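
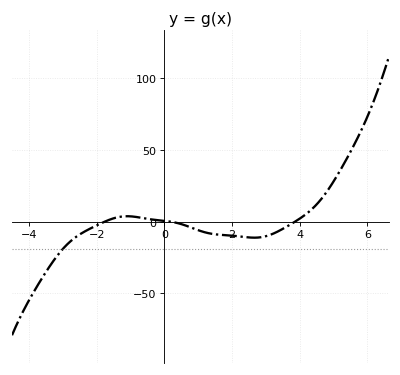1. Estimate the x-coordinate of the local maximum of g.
-1.11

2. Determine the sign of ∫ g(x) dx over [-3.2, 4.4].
negative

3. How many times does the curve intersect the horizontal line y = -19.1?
1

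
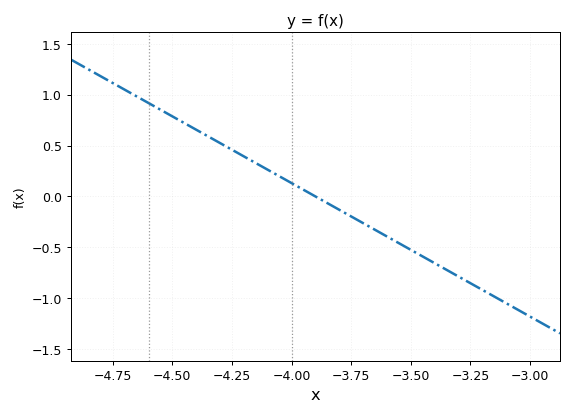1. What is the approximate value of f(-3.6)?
-0.393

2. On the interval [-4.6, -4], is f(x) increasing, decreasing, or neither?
decreasing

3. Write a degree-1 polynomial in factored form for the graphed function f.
y = -1.31(x + 3.9)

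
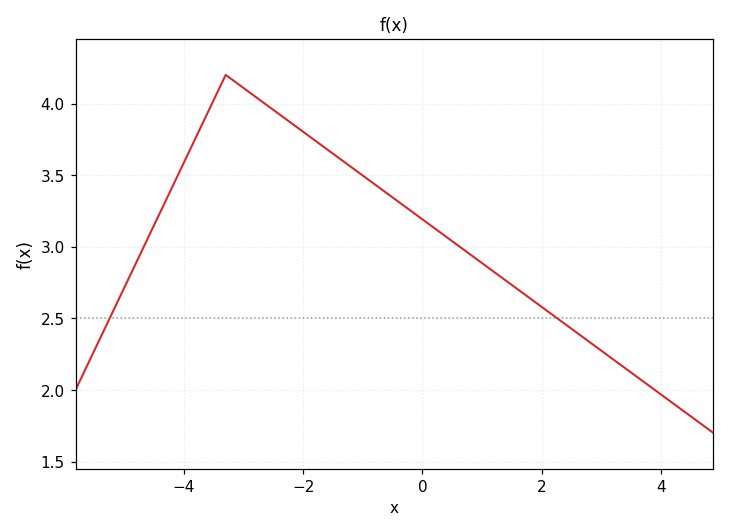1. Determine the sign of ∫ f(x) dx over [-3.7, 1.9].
positive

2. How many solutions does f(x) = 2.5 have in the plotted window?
2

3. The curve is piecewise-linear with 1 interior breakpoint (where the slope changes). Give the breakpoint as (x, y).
(-3.3, 4.2)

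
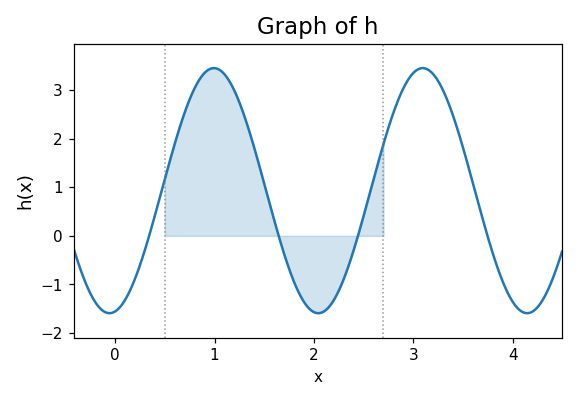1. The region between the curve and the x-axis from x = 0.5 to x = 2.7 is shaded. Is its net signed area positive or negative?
positive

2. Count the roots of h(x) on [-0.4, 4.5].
4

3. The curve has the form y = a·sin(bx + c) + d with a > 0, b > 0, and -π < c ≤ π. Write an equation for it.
y = 2.52sin(3x - 1.4) + 0.93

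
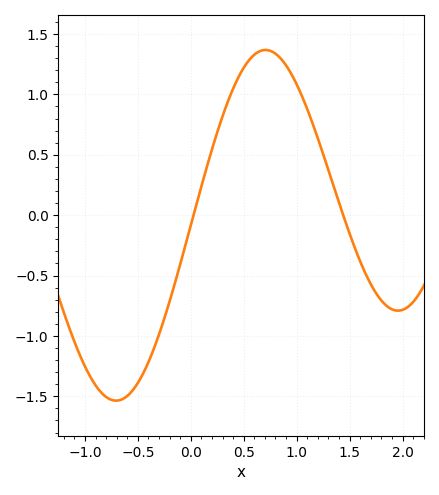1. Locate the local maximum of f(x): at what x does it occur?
0.7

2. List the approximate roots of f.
0.05, 1.45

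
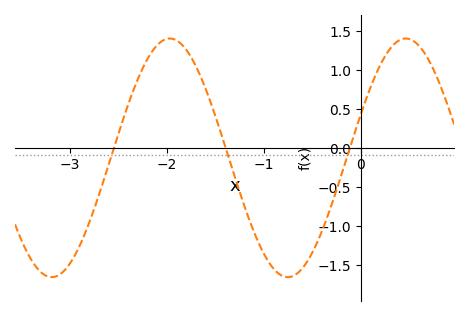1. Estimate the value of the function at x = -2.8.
-0.955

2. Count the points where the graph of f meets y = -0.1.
3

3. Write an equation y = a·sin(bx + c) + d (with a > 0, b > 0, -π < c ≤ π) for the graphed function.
y = 1.53sin(2.58x + 0.372) - 0.13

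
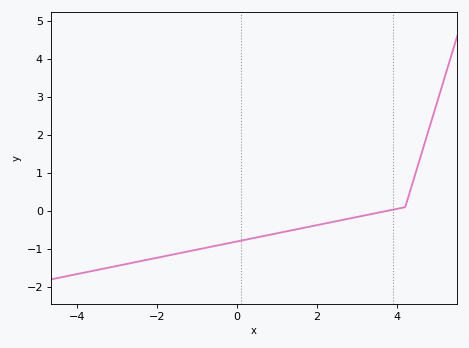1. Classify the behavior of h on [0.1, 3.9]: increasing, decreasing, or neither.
increasing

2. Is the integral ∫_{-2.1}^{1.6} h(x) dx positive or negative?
negative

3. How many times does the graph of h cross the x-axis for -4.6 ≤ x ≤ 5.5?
1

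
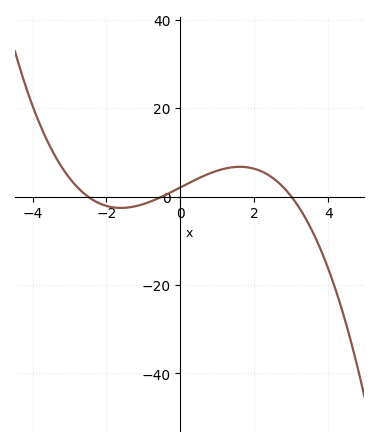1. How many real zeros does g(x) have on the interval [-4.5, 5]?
3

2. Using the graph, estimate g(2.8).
2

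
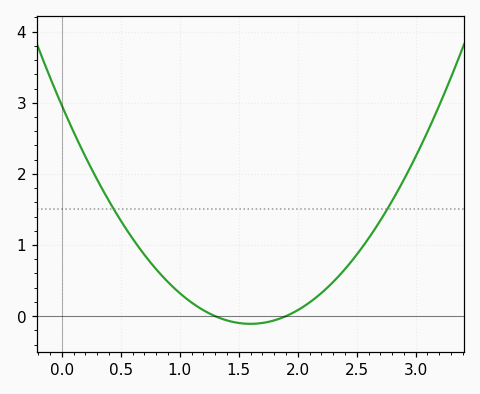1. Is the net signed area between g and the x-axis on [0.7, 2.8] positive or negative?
positive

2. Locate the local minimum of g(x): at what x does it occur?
1.6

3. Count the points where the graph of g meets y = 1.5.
2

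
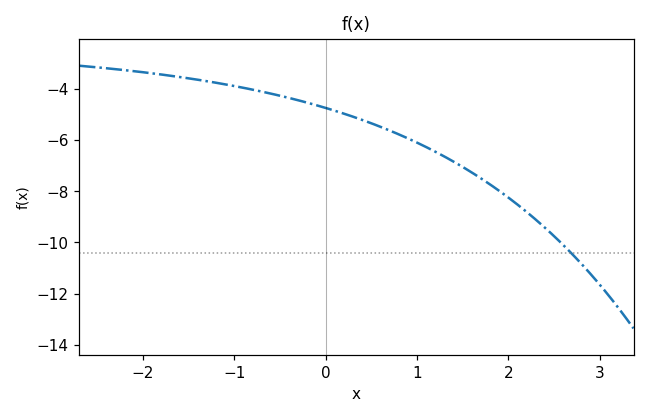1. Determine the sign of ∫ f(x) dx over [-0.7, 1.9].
negative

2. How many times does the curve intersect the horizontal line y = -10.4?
1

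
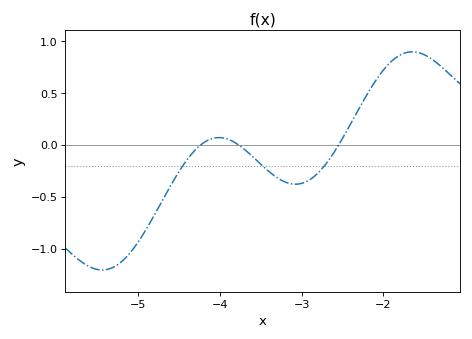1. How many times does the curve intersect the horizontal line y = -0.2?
3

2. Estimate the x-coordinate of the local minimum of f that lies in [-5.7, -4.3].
-5.44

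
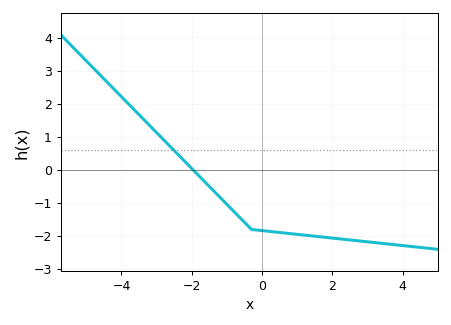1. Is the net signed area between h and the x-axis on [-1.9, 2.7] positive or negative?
negative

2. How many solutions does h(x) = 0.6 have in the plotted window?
1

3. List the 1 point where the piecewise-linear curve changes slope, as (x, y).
(-0.3, -1.8)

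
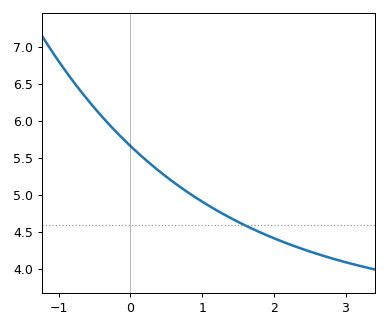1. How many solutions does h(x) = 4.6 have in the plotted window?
1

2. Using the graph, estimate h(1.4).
4.69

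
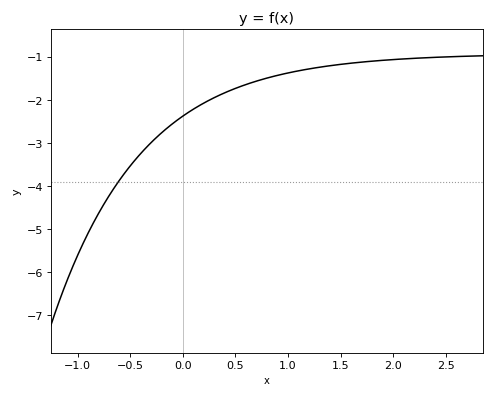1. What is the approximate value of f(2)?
-1.1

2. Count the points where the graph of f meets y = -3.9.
1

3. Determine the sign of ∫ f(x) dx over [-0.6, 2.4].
negative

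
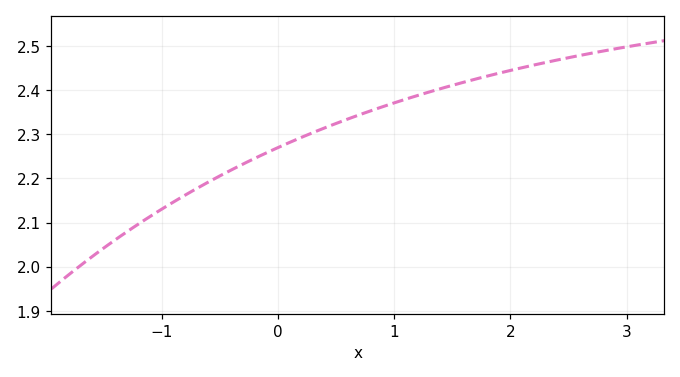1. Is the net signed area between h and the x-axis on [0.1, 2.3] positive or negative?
positive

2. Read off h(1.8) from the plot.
2.43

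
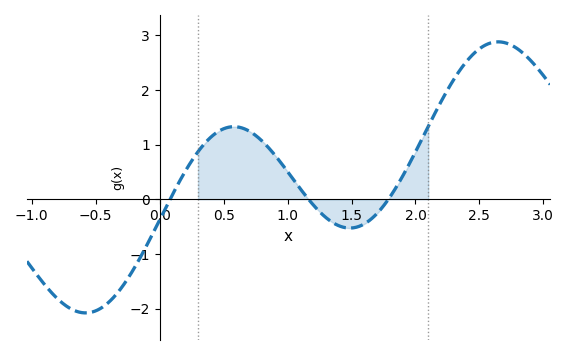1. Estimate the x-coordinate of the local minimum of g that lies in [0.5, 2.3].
1.49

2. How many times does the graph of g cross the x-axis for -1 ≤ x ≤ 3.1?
3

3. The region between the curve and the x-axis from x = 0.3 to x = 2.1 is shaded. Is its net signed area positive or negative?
positive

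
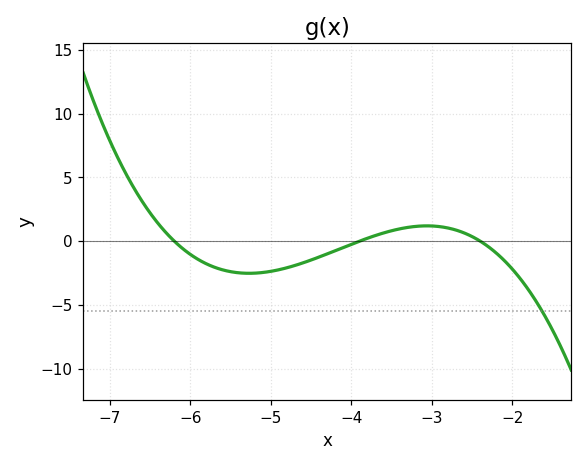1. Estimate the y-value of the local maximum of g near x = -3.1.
1.2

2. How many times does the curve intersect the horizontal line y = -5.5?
1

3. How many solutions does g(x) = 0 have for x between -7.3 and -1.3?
3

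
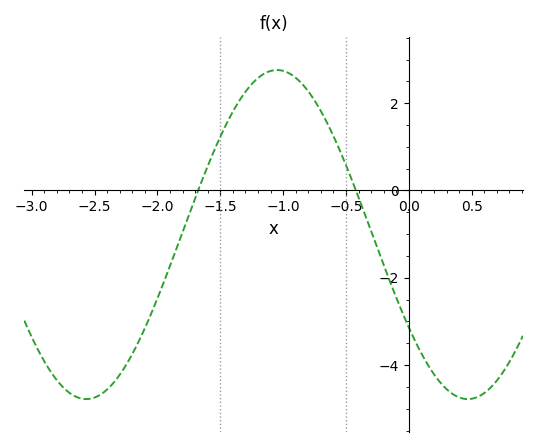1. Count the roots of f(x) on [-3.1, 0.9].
2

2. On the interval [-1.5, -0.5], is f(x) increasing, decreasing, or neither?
neither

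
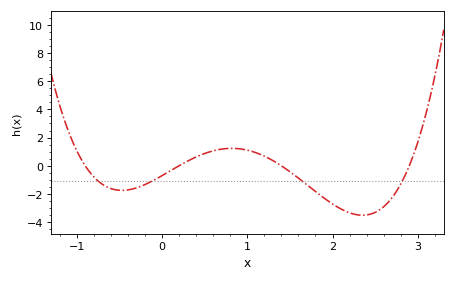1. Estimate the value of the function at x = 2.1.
-3.06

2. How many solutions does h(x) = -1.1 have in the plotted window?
4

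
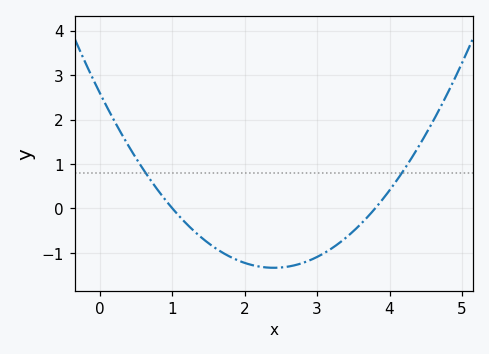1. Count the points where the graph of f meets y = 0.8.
2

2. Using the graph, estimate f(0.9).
0.2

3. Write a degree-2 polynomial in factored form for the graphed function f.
y = 0.68(x - 1)(x - 3.8)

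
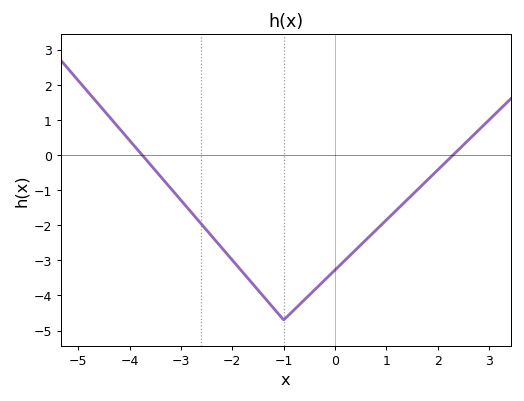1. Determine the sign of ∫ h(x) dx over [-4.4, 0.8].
negative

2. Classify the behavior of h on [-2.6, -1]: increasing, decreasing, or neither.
decreasing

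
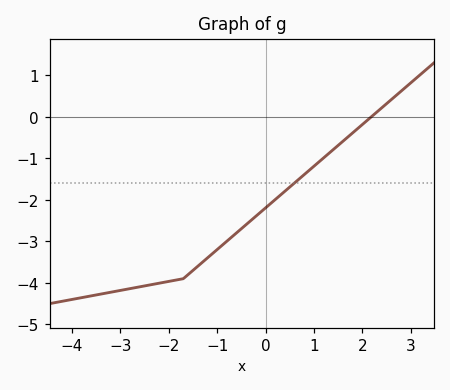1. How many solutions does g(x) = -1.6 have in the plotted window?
1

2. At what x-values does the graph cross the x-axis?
2.2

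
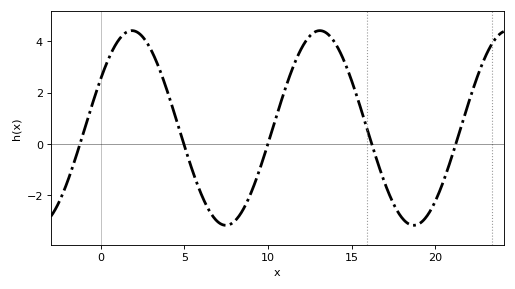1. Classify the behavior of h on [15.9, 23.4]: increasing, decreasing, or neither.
neither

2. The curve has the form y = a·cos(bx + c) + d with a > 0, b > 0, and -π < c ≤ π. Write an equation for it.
y = 3.8cos(0.56x - 1.05) + 0.62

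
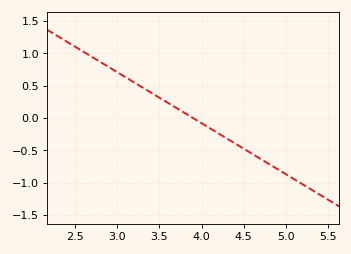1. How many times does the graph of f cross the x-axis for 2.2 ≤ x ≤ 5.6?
1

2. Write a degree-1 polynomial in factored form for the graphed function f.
y = -0.79(x - 3.9)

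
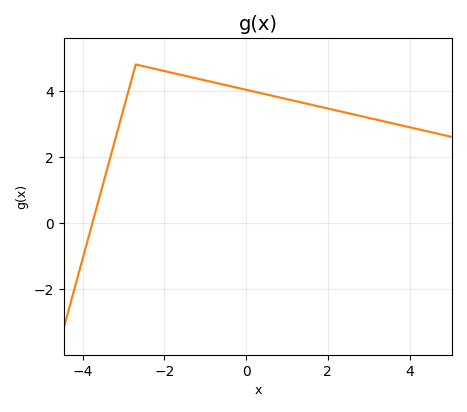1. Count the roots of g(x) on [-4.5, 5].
1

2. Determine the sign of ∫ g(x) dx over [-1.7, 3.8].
positive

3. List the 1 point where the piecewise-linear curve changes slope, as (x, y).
(-2.7, 4.8)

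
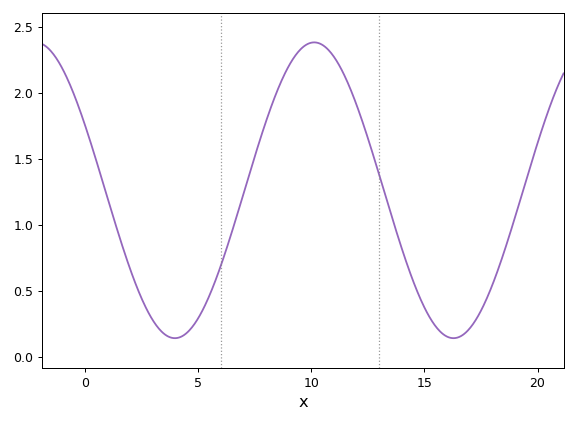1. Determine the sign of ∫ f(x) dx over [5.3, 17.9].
positive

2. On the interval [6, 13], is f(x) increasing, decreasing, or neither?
neither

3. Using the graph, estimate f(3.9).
0.141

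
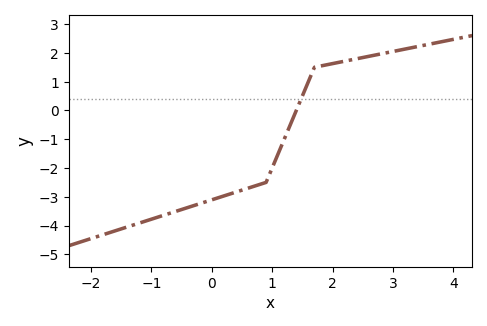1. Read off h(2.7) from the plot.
1.9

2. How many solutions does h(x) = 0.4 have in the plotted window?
1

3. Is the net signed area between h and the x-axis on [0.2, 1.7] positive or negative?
negative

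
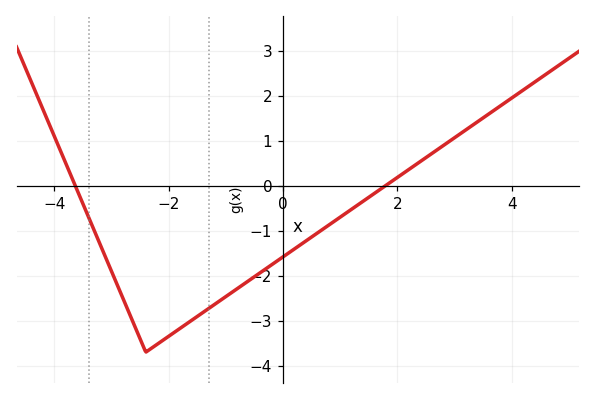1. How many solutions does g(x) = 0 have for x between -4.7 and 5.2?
2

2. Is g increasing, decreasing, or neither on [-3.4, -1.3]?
neither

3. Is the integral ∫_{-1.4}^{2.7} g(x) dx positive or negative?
negative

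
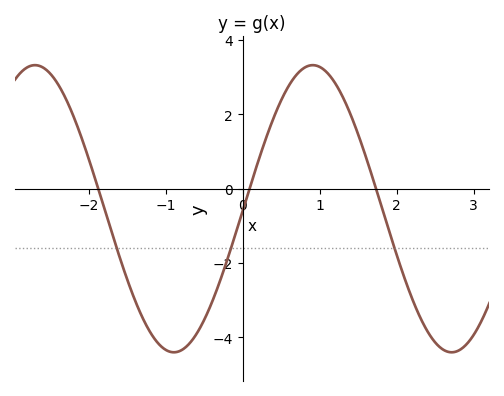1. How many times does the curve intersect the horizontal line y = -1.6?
3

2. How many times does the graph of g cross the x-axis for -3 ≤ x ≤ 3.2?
3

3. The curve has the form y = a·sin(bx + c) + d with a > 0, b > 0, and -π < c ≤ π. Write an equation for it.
y = 3.86sin(1.74x - 0.01) - 0.54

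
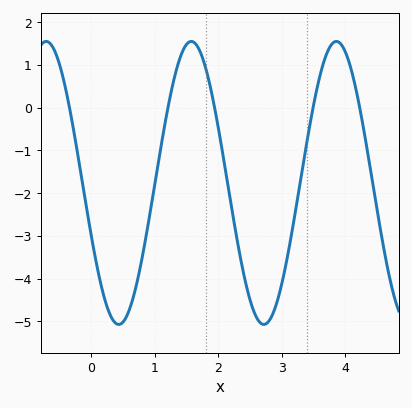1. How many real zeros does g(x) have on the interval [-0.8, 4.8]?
5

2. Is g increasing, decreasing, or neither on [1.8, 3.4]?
neither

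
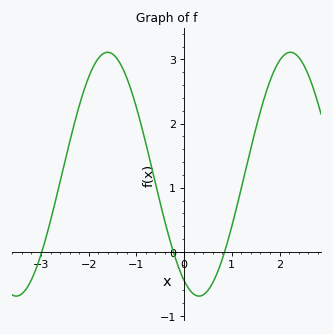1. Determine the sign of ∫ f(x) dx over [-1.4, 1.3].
positive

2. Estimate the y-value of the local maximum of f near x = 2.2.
3.1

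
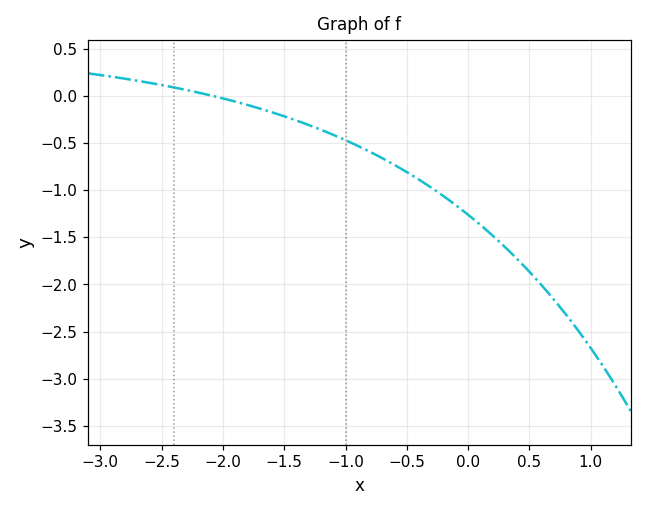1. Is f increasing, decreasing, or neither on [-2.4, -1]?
decreasing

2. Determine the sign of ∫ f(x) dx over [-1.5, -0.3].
negative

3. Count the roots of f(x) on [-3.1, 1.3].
1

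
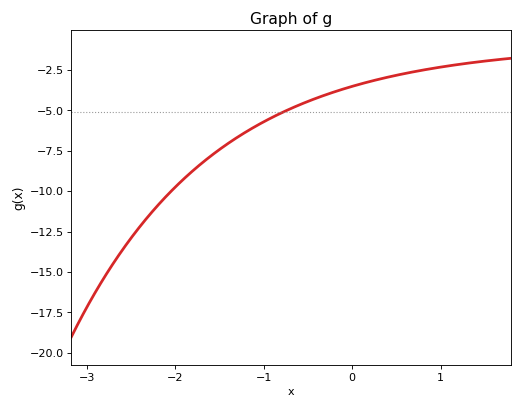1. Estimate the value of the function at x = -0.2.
-3.8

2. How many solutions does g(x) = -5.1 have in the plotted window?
1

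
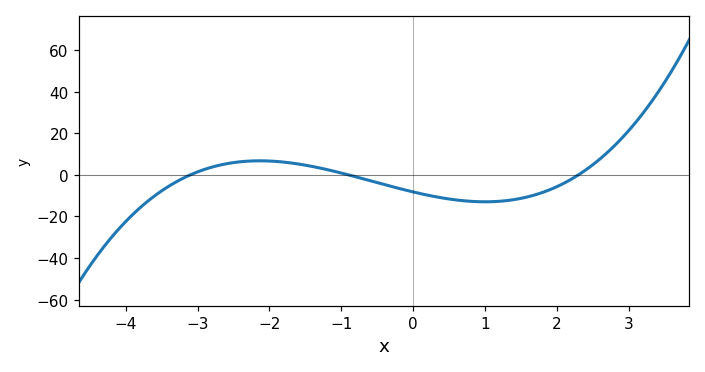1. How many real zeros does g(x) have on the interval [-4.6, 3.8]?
3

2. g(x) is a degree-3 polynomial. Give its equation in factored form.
y = 1.28(x + 3.1)(x + 0.9)(x - 2.3)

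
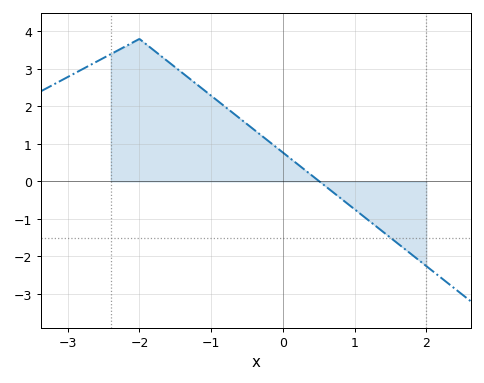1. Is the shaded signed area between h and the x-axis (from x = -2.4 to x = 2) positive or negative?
positive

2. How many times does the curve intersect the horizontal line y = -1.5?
1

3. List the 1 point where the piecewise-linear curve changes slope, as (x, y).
(-2, 3.8)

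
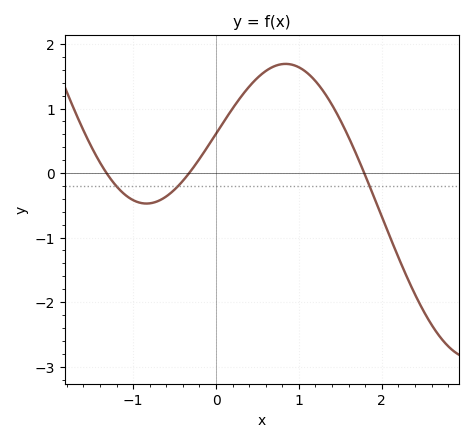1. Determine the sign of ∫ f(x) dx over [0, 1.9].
positive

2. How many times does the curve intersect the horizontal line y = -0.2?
3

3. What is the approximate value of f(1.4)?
1.06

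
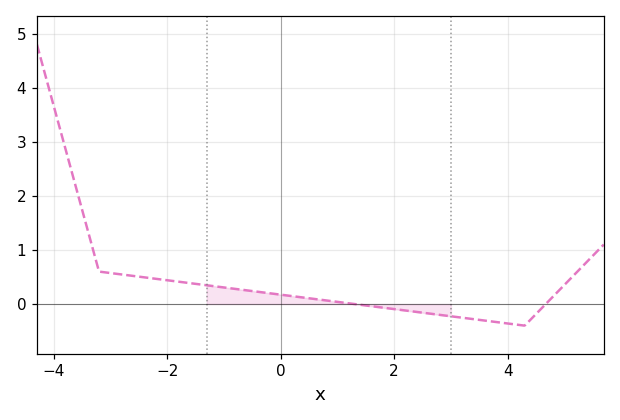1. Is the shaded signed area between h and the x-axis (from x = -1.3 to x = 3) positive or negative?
positive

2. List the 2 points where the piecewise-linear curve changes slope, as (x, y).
(-3.2, 0.6); (4.3, -0.4)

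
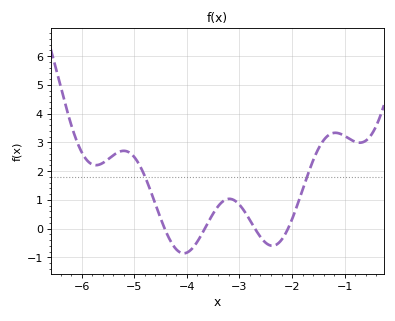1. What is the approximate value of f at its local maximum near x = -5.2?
2.7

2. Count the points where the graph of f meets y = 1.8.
2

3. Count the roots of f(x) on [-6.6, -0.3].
4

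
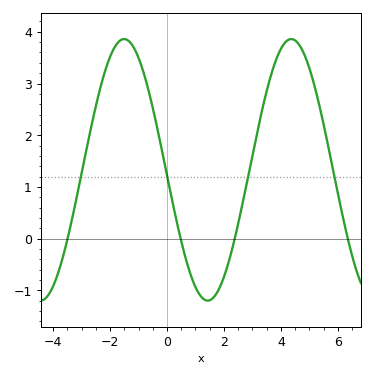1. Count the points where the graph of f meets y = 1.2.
4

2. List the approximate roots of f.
-3.4, 0.4, 2.4, 6.4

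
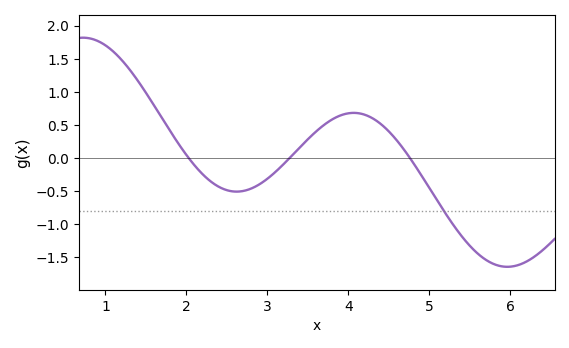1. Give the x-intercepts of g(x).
2, 3.3, 4.8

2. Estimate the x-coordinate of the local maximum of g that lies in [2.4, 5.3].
4.1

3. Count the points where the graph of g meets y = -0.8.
1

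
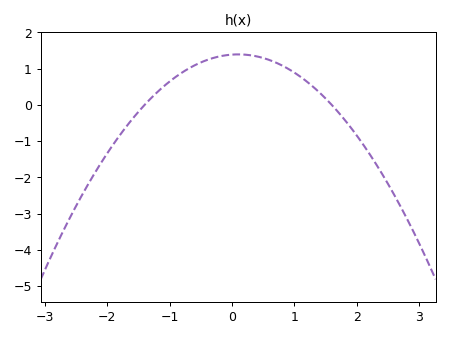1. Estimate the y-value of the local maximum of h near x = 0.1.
1.39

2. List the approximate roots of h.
-1.4, 1.6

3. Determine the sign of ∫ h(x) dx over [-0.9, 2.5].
positive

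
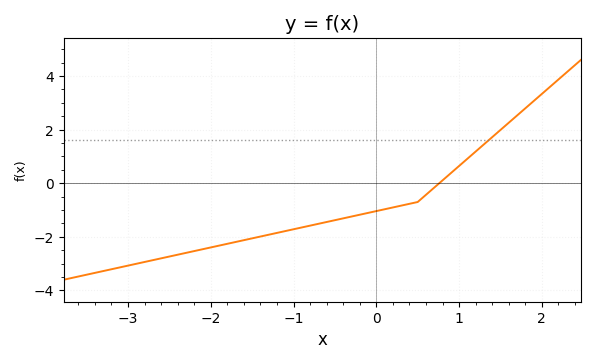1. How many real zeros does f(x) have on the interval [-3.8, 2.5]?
1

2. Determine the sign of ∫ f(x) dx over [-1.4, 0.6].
negative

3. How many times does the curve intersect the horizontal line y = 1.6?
1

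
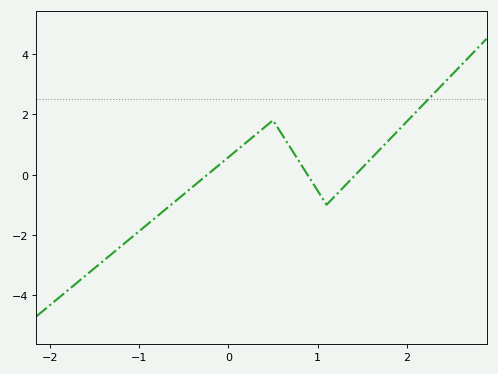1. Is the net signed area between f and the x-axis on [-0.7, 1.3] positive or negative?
positive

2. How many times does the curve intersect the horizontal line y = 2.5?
1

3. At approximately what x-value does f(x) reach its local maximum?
0.5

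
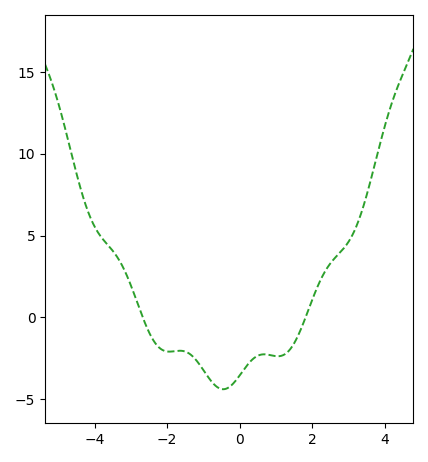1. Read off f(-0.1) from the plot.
-4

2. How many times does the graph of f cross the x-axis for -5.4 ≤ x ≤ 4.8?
2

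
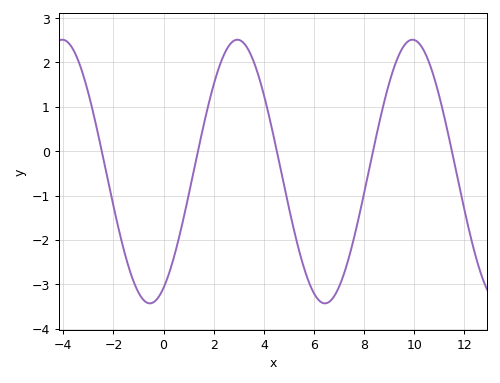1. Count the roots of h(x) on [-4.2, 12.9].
5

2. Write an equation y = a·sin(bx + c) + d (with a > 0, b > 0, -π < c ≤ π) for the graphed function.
y = 2.97sin(0.9x - 1.1) - 0.46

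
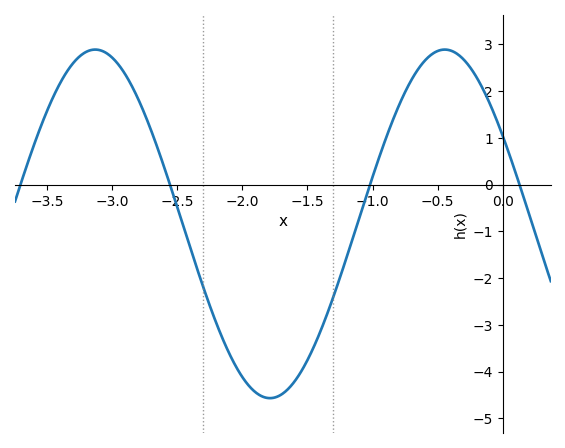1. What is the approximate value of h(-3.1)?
2.88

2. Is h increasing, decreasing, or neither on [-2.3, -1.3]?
neither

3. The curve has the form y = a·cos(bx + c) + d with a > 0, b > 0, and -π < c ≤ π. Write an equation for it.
y = 3.73cos(2.34x + 1.04) - 0.84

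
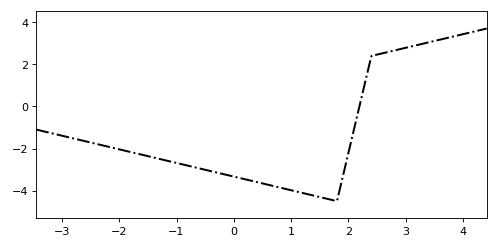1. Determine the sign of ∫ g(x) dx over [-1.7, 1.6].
negative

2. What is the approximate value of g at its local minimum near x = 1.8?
-4.5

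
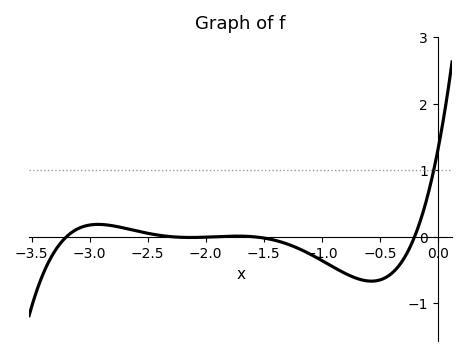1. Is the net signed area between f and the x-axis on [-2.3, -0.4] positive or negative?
negative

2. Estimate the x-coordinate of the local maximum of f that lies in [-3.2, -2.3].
-2.93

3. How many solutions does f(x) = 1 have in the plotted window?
1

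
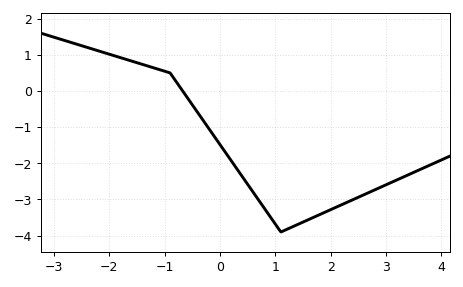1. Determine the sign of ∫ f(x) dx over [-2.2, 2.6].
negative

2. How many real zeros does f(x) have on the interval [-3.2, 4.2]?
1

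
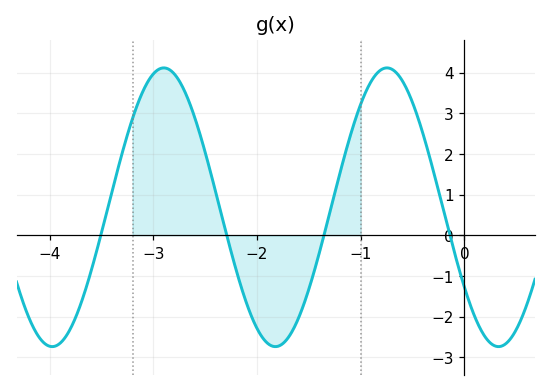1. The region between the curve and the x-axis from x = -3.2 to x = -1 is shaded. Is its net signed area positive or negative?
positive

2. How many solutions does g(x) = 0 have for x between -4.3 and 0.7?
4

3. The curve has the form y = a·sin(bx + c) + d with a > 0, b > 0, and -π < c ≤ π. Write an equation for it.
y = 3.43sin(2.9x - 2.5) + 0.69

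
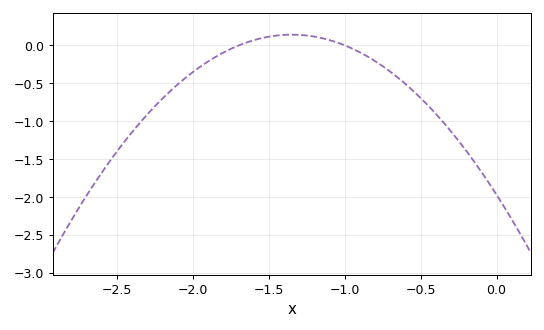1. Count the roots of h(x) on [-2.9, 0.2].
2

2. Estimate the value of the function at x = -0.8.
-0.2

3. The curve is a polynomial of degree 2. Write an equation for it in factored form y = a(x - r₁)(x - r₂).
y = -1.16(x + 1.7)(x + 1)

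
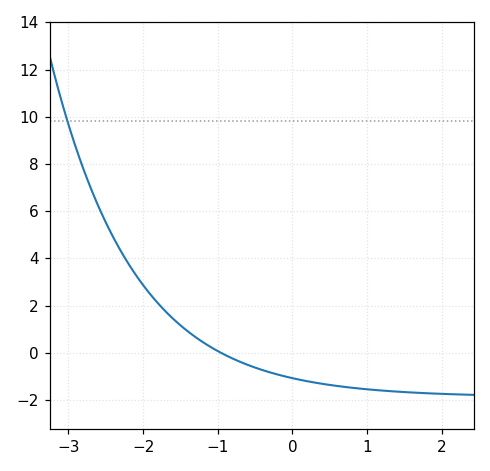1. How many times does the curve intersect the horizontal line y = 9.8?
1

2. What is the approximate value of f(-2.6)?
6.21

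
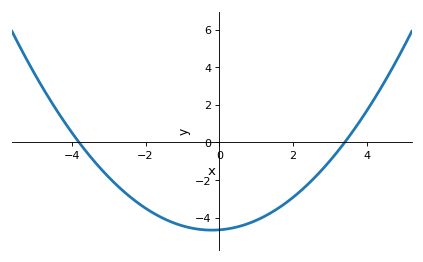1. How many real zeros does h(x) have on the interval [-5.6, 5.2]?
2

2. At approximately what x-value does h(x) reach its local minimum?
-0.2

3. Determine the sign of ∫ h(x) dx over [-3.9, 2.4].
negative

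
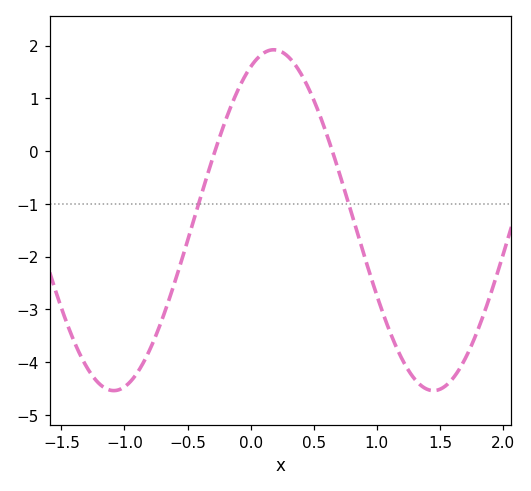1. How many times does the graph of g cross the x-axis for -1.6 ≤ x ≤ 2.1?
2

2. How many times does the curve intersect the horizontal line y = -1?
2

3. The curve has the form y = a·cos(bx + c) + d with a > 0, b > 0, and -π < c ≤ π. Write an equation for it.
y = 3.23cos(2.48x - 0.452) - 1.31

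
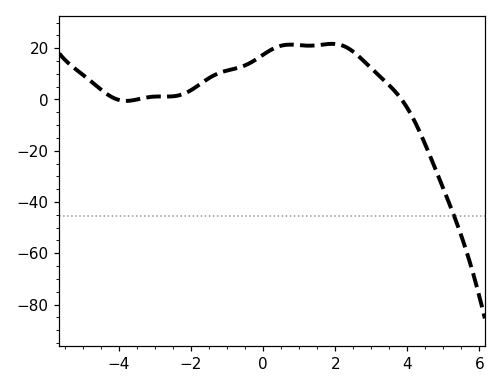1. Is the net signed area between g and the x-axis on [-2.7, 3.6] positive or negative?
positive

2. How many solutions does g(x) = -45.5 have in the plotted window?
1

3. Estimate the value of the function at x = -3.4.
0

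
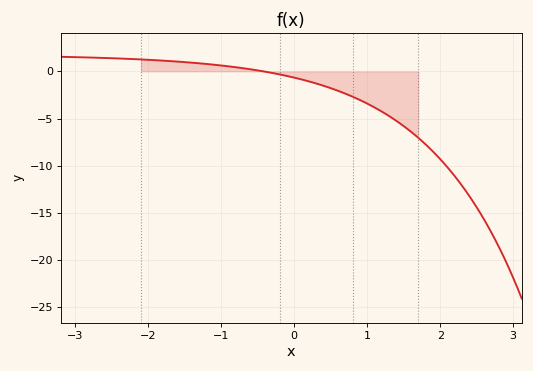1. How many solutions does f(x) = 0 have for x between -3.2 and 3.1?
1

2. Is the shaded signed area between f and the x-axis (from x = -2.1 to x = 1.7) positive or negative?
negative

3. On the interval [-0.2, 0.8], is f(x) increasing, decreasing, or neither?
decreasing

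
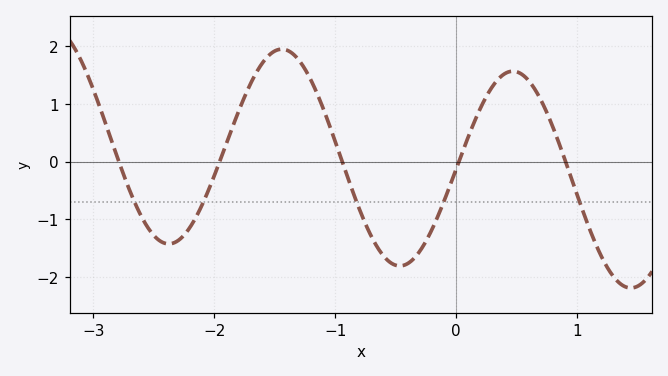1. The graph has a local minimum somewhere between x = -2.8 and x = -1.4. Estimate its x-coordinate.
-2.38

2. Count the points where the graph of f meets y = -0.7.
5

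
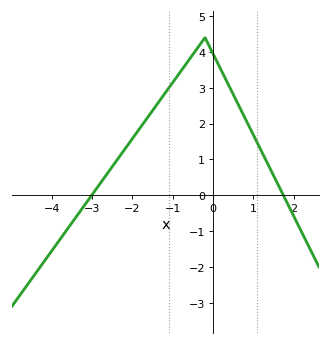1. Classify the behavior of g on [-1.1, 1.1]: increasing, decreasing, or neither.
neither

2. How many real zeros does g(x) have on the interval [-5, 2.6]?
2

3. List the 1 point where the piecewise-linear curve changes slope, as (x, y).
(-0.2, 4.4)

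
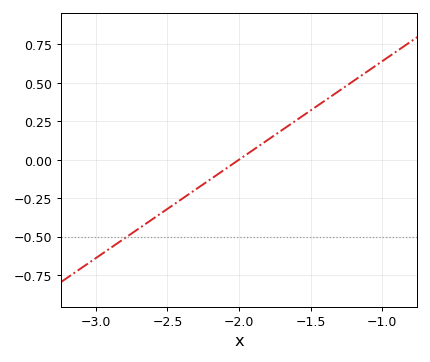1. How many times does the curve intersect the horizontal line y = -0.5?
1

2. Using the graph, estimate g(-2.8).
-0.52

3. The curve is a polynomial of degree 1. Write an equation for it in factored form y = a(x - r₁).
y = 0.64(x + 2)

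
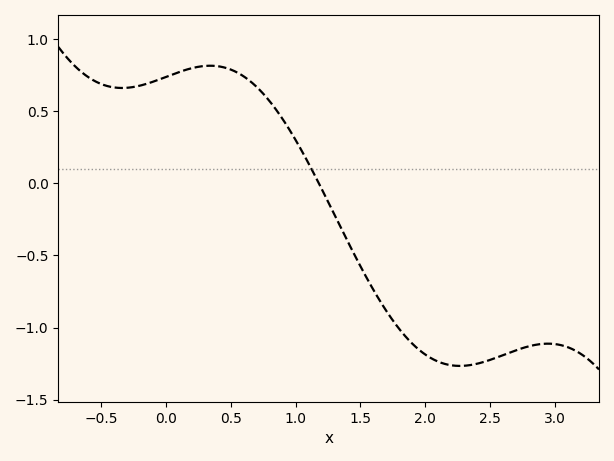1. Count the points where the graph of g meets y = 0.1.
1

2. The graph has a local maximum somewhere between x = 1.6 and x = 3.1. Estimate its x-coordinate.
2.9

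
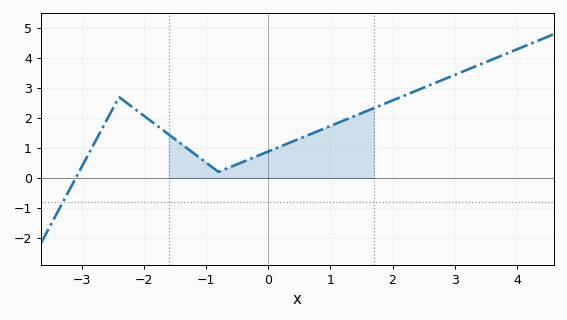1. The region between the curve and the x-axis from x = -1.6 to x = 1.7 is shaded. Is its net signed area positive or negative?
positive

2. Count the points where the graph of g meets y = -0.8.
1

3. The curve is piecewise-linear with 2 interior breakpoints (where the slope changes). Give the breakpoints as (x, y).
(-2.4, 2.7); (-0.8, 0.2)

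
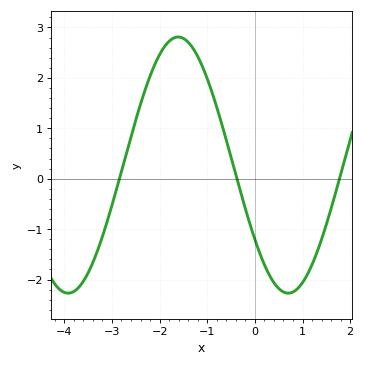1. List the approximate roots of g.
-2.84, -0.377, 1.78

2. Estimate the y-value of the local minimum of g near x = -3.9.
-2.27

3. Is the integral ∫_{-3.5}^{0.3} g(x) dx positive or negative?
positive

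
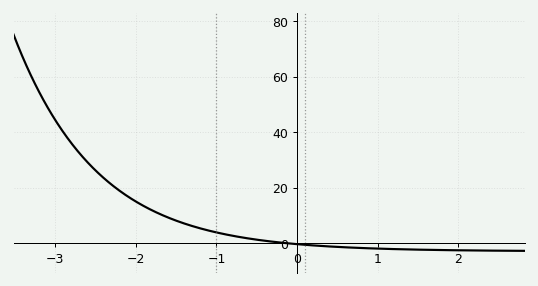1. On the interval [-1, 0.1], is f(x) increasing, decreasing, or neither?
decreasing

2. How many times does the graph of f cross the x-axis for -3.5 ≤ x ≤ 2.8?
1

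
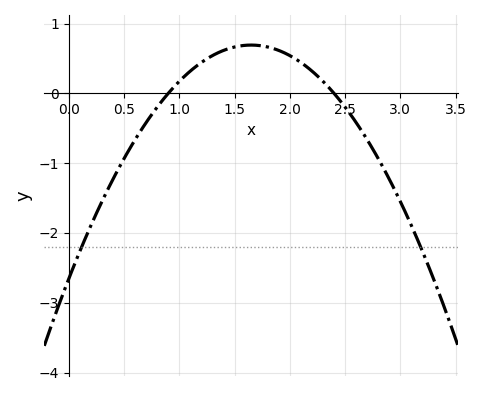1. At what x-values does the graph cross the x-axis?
0.9, 2.4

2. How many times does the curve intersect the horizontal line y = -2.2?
2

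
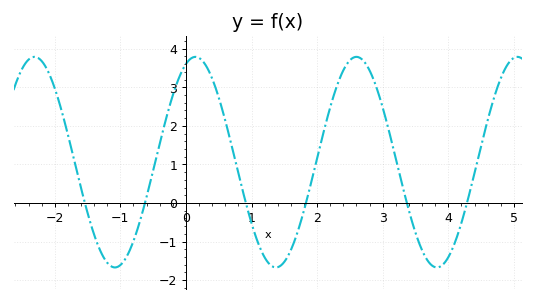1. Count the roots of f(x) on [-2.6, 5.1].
6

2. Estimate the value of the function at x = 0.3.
3.6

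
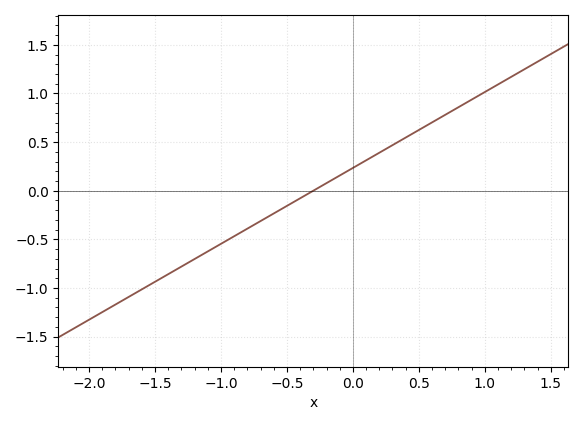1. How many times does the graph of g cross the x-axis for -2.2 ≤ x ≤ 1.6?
1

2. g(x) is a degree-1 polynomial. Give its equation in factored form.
y = 0.78(x + 0.3)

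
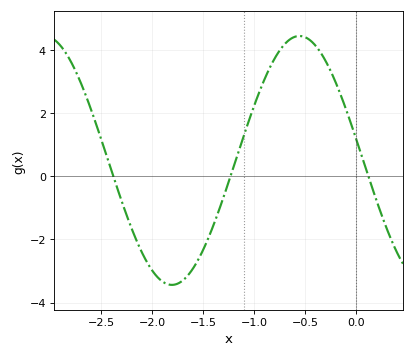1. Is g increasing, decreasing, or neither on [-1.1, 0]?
neither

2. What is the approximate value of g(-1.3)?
-0.6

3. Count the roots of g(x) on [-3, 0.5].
3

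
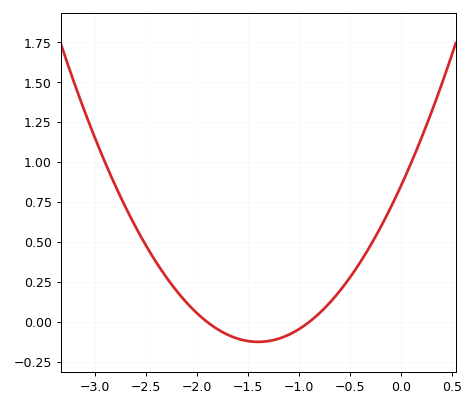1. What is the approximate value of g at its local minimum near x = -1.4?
-0.1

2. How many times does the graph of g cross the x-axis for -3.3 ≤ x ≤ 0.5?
2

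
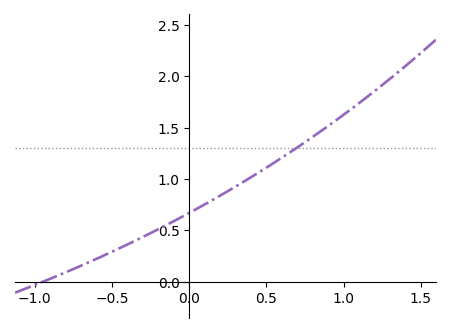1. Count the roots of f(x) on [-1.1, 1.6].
1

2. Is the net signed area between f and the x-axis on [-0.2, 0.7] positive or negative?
positive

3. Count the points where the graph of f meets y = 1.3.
1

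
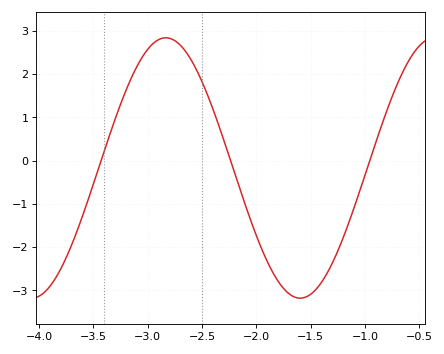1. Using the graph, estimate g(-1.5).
-3.1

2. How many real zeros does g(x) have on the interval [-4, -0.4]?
3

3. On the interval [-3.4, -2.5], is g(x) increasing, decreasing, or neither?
neither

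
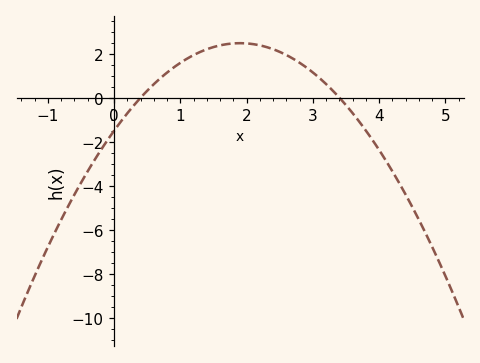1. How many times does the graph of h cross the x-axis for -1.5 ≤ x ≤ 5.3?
2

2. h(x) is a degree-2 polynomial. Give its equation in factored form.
y = -1.1(x - 0.4)(x - 3.4)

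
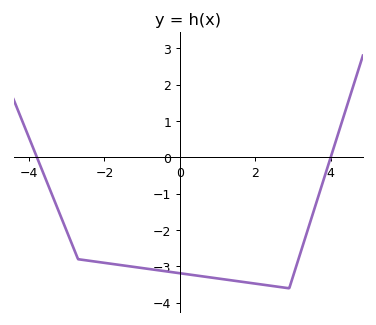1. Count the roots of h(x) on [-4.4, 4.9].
2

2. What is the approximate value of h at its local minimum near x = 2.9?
-3.6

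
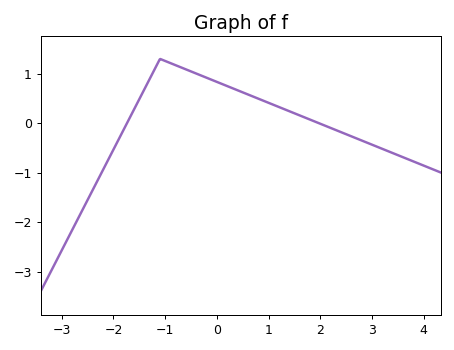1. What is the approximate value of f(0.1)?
0.8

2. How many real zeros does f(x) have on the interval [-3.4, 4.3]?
2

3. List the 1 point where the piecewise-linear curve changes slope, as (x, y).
(-1.1, 1.3)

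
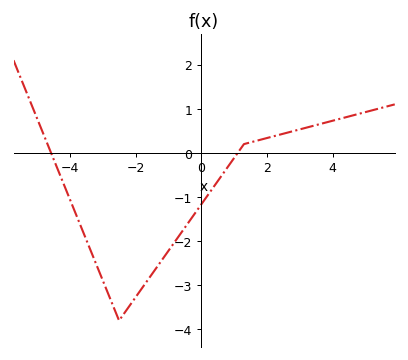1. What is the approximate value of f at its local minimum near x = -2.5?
-3.8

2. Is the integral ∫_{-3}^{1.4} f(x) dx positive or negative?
negative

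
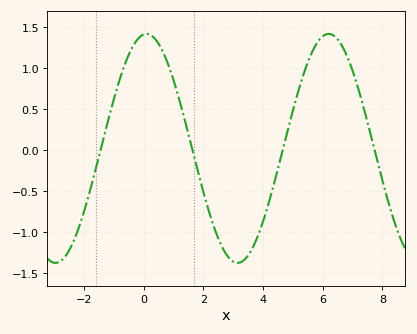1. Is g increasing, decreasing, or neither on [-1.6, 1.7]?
neither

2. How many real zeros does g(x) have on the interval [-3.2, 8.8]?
4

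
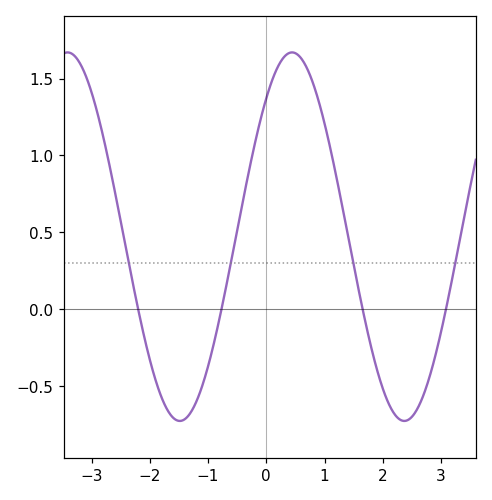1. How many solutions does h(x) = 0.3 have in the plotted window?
4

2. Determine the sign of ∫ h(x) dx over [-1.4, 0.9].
positive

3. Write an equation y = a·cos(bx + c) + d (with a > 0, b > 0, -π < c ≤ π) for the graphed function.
y = 1.2cos(1.6x - 0.72) + 0.47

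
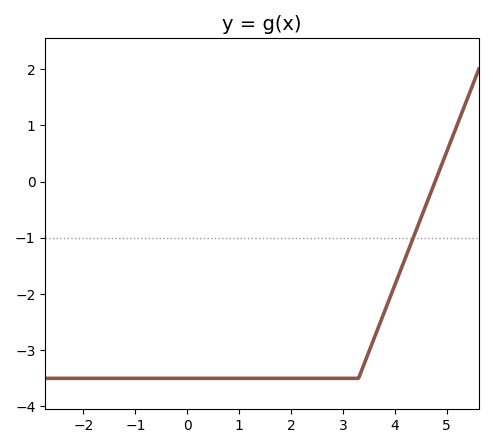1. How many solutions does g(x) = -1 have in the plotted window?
1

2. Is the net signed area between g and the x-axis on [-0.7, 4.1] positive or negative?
negative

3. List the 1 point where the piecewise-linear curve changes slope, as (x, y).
(3.3, -3.5)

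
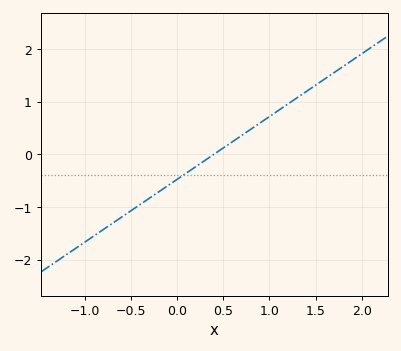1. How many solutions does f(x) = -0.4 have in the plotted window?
1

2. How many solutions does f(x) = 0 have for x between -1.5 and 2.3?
1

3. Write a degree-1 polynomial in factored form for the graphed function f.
y = 1.19(x - 0.4)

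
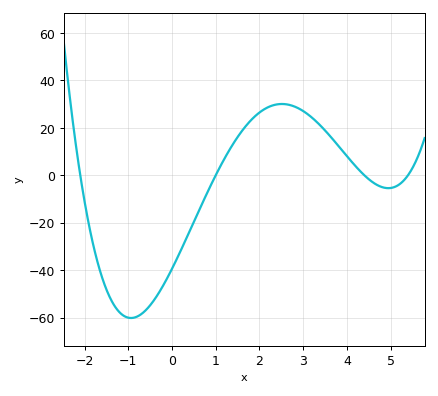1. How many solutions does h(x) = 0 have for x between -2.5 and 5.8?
4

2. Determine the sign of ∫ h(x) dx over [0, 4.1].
positive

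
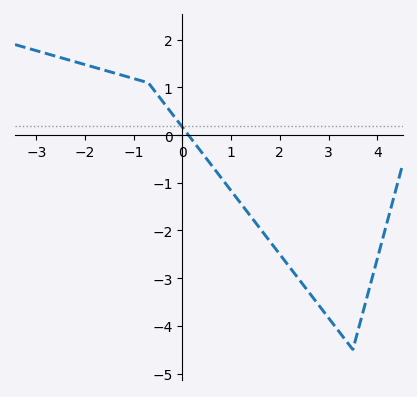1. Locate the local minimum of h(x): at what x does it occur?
3.4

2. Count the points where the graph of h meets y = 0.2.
1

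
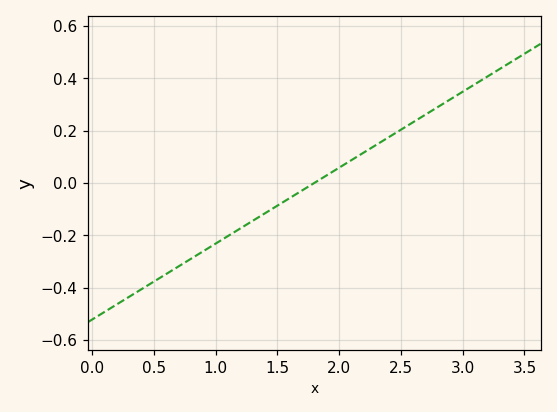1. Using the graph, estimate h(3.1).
0.38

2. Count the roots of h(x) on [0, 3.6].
1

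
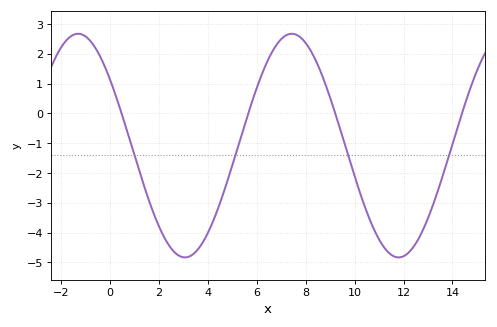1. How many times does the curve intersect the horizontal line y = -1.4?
4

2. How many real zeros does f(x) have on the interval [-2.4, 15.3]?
4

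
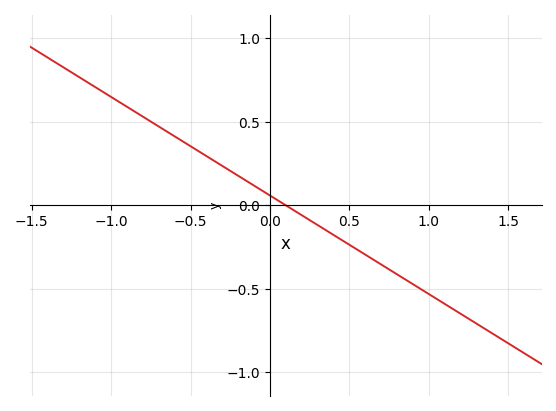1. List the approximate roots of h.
0.1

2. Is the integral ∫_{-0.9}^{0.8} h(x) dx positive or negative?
positive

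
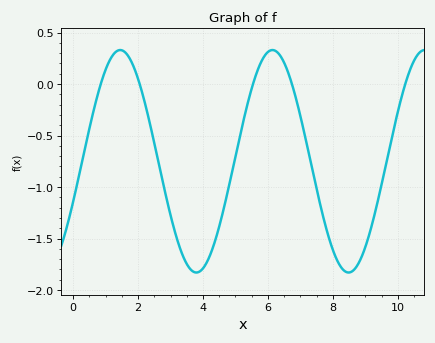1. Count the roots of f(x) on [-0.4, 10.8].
5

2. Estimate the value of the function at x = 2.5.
-0.55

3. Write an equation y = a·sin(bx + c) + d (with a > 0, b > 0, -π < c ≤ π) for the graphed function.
y = 1.08sin(1.3x - 0.37) - 0.75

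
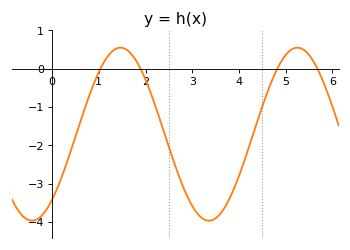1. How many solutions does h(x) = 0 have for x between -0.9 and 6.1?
4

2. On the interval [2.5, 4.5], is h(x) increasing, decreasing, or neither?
neither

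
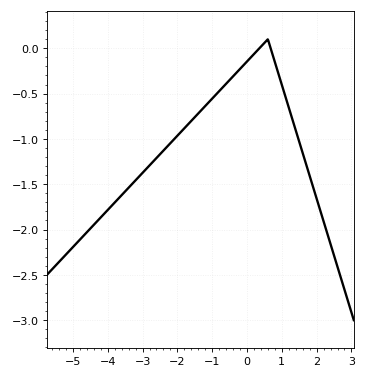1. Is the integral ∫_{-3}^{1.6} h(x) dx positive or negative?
negative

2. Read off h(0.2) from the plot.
-0.064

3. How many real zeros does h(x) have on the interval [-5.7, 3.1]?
2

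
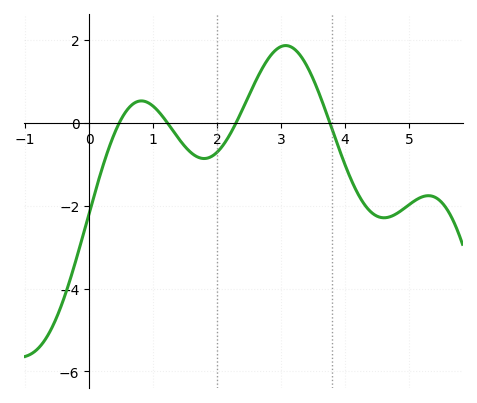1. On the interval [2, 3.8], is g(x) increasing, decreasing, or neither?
neither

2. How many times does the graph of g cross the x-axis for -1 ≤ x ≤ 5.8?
4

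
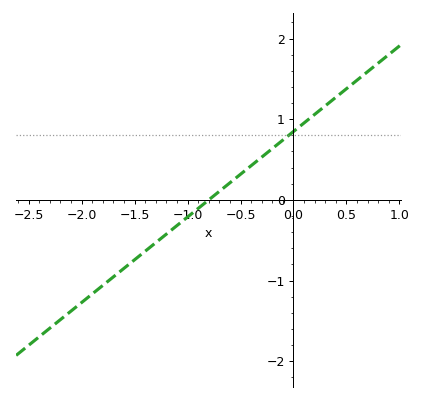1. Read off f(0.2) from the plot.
1.1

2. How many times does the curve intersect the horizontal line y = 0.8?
1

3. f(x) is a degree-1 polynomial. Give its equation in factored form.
y = 1.06(x + 0.8)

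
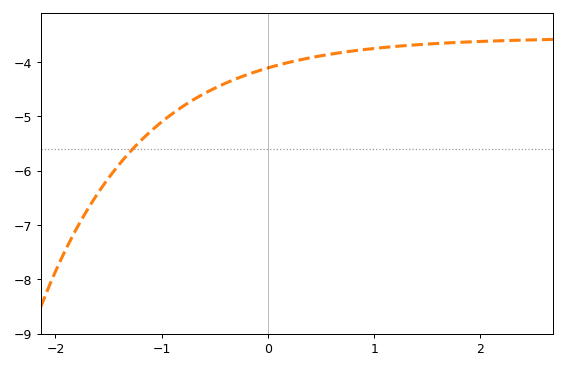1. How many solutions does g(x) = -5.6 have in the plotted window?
1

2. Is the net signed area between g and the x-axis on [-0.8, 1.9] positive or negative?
negative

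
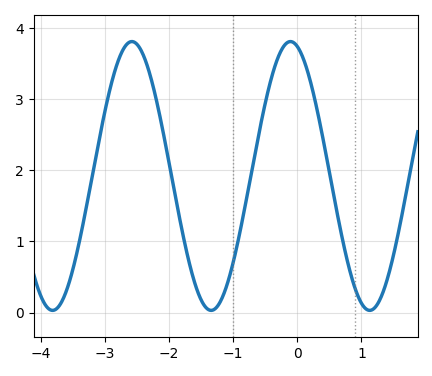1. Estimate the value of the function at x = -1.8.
1.2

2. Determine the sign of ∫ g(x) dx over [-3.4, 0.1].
positive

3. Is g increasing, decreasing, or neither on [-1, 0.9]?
neither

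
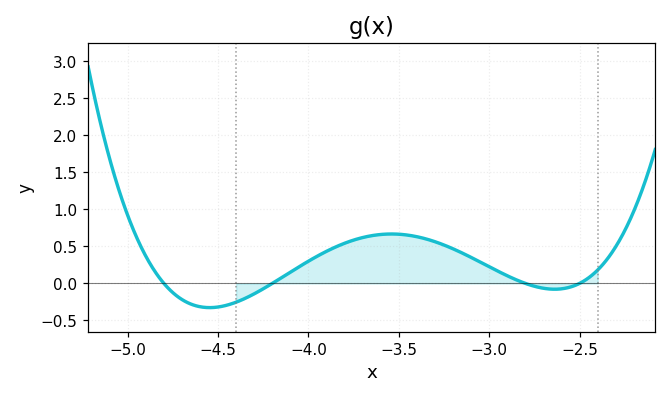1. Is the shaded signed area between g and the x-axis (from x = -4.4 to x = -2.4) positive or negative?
positive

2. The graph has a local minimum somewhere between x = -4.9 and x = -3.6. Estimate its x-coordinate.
-4.55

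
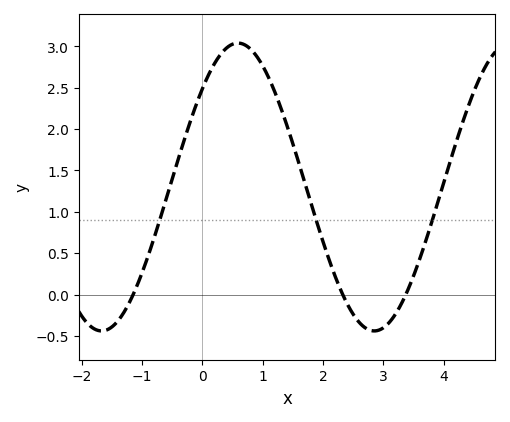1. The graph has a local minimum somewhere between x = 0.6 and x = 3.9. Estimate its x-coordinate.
2.85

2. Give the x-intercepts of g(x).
-1.15, 2.33, 3.37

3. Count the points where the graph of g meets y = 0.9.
3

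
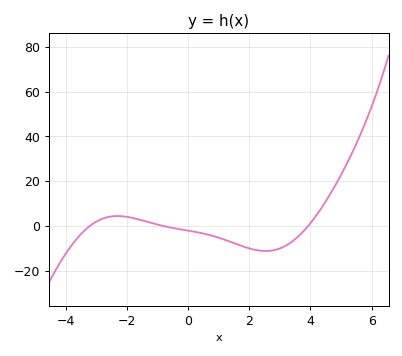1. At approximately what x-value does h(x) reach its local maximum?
-2.4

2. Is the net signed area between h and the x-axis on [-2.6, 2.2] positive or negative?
negative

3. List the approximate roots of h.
-3.2, -0.8, 4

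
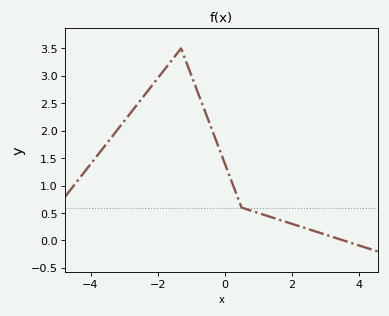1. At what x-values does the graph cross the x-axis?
3.6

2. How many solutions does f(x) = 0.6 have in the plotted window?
1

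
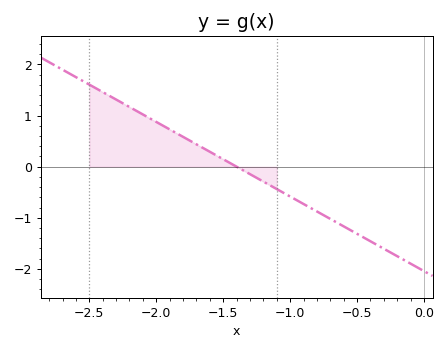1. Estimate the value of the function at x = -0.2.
-1.8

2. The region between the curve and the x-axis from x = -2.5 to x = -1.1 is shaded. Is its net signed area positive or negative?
positive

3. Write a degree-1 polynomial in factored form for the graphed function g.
y = -1.46(x + 1.4)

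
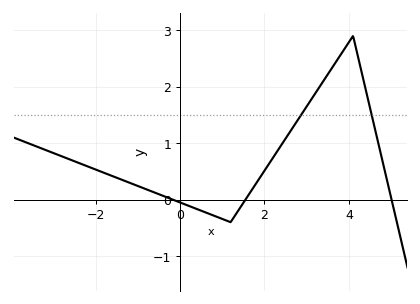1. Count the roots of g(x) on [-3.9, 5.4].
3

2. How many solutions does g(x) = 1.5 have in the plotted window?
2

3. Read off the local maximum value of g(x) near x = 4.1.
2.9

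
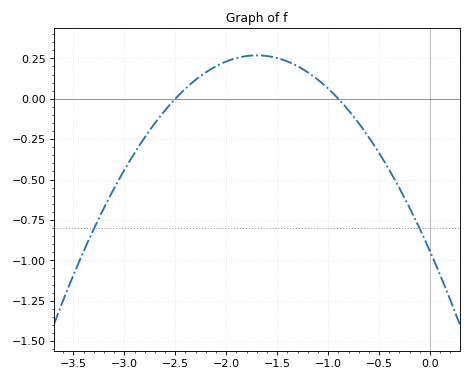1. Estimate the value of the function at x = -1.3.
0.2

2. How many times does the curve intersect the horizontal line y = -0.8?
2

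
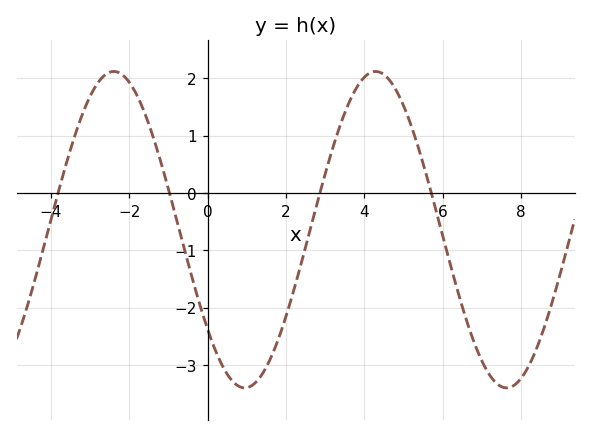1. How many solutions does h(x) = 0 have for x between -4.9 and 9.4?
4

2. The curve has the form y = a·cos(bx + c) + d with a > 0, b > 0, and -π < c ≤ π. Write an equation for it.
y = 2.76cos(0.94x + 2.3) - 0.64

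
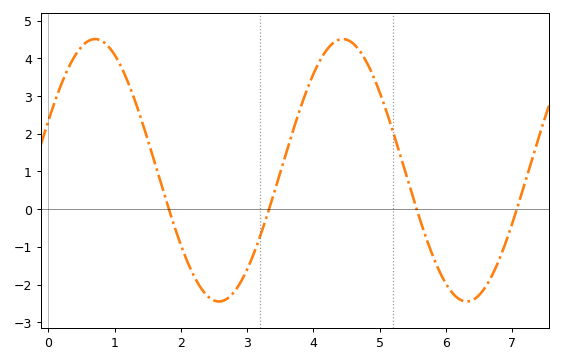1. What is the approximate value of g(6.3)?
-2.4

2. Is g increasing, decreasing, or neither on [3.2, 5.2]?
neither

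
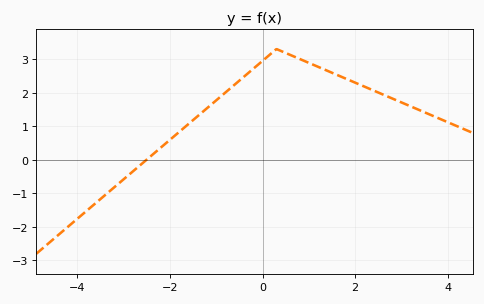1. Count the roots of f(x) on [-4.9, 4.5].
1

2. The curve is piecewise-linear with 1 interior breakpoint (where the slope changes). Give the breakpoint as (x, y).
(0.3, 3.3)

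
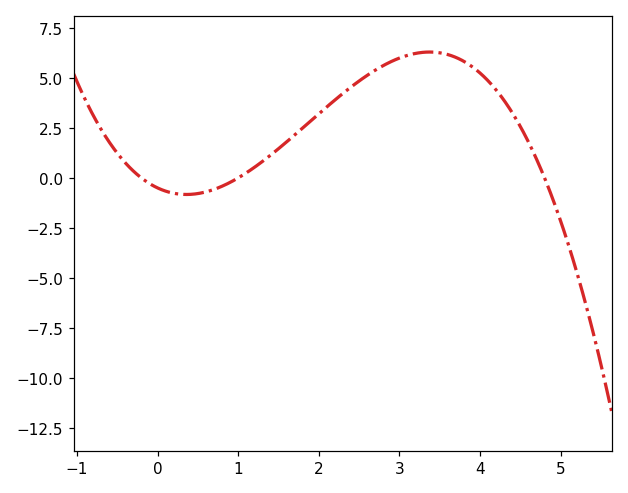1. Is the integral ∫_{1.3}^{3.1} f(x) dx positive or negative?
positive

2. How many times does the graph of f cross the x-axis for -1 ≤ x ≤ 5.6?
3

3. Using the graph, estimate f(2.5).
5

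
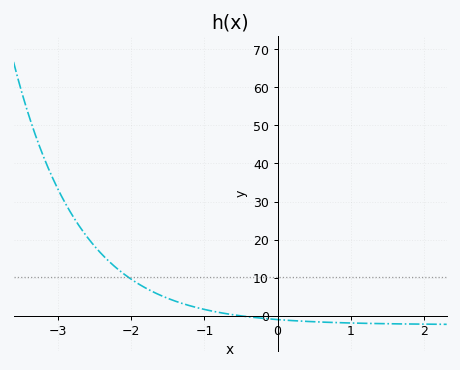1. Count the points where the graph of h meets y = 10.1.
1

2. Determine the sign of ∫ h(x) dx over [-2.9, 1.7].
positive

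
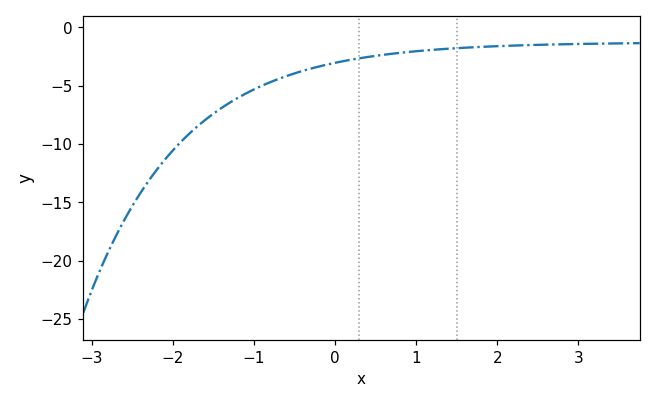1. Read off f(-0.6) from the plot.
-4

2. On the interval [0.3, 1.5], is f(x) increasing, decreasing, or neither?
increasing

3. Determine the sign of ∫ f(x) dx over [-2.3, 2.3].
negative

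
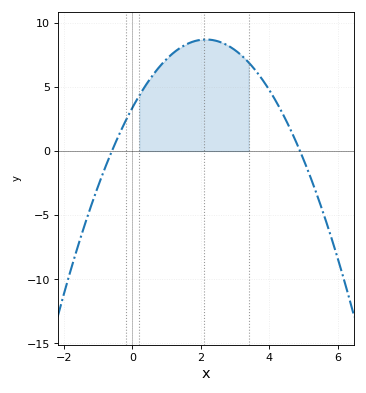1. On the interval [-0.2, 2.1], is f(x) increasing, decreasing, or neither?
increasing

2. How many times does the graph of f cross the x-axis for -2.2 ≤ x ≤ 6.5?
2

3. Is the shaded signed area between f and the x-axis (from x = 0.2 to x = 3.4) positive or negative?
positive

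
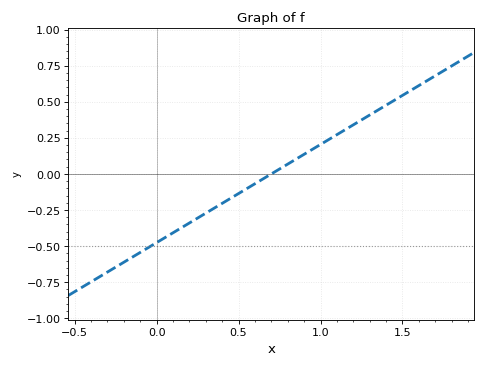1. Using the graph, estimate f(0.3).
-0.272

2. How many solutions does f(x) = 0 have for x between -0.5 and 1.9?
1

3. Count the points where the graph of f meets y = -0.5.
1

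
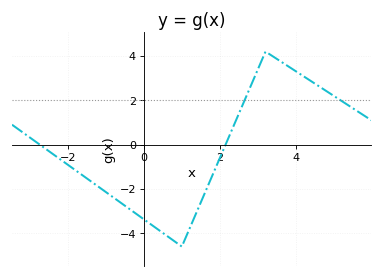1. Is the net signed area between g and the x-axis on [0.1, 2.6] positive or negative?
negative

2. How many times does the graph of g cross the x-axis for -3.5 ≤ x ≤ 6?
2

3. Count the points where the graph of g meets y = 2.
2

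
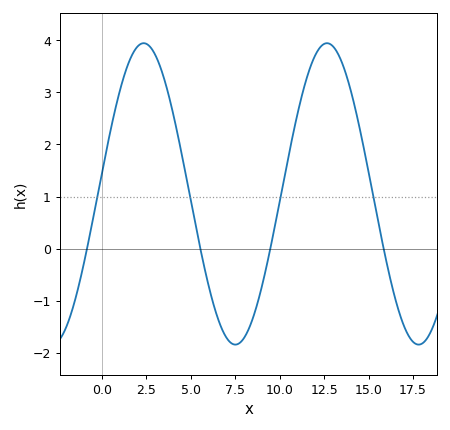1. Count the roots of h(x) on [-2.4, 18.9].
4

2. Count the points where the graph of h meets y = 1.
4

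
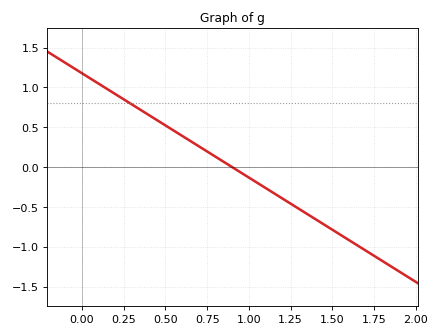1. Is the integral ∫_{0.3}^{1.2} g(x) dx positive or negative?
positive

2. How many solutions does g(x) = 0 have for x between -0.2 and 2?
1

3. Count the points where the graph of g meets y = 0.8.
1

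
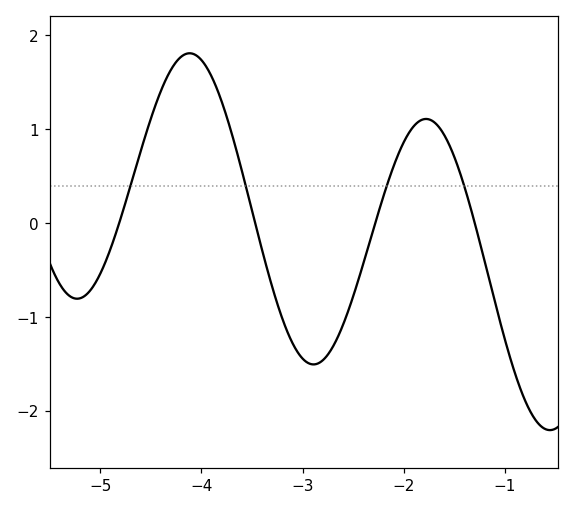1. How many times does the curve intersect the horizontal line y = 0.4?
4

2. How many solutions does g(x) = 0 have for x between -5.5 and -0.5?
4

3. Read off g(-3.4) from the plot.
-0.3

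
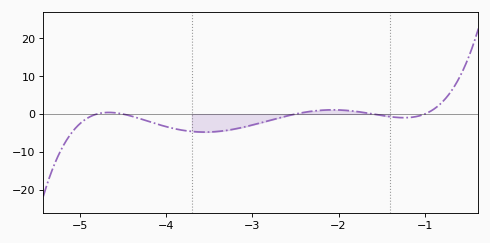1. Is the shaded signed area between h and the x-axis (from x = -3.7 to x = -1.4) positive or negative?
negative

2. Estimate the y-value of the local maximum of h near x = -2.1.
1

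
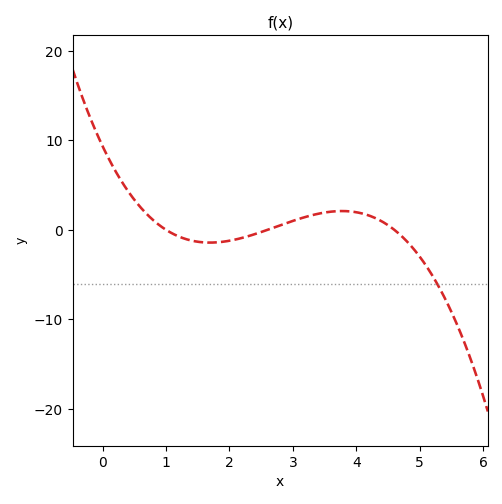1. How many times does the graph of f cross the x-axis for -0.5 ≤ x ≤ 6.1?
3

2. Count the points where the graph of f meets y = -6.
1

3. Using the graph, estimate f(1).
0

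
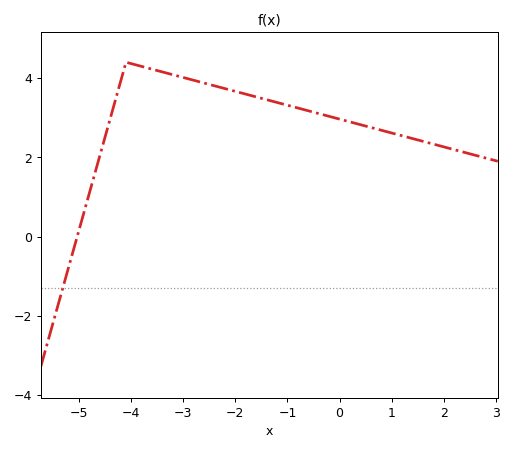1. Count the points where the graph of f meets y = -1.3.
1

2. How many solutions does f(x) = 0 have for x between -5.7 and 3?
1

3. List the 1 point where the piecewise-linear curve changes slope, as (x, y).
(-4.1, 4.4)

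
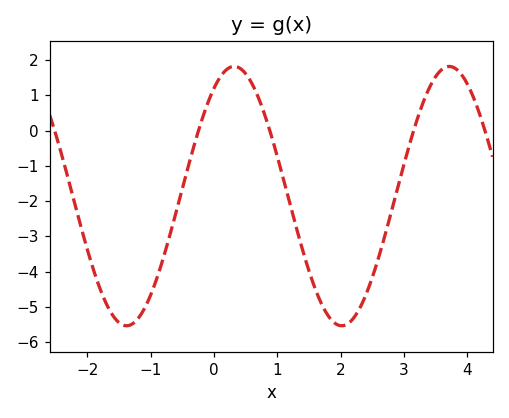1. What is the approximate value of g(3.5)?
1.5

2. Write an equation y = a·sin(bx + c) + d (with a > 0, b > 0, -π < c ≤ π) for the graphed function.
y = 3.68sin(1.9x + 0.98) - 1.86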